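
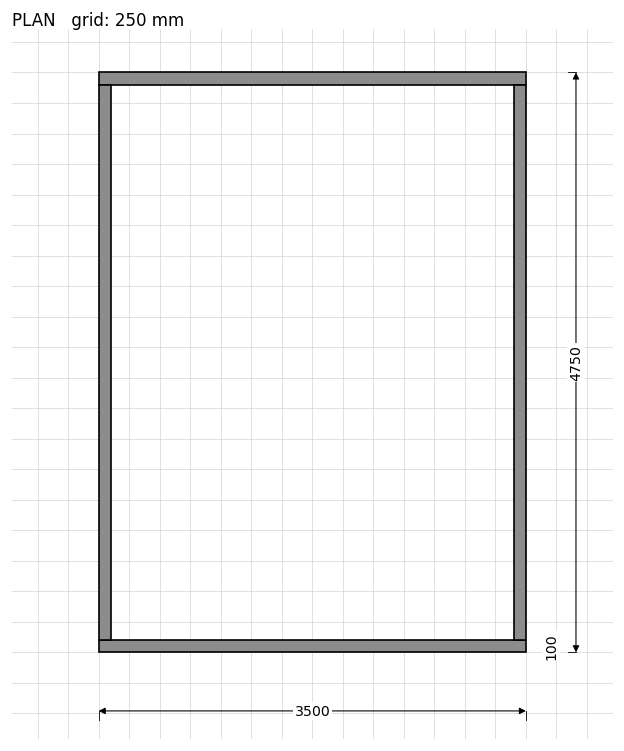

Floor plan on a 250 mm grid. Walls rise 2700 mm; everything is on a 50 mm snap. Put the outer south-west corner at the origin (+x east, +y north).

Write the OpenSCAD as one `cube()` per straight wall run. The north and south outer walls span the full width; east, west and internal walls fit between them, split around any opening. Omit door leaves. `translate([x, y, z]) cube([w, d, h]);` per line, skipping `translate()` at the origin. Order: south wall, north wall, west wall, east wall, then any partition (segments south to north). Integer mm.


cube([3500, 100, 2700]);
translate([0, 4650, 0]) cube([3500, 100, 2700]);
translate([0, 100, 0]) cube([100, 4550, 2700]);
translate([3400, 100, 0]) cube([100, 4550, 2700]);


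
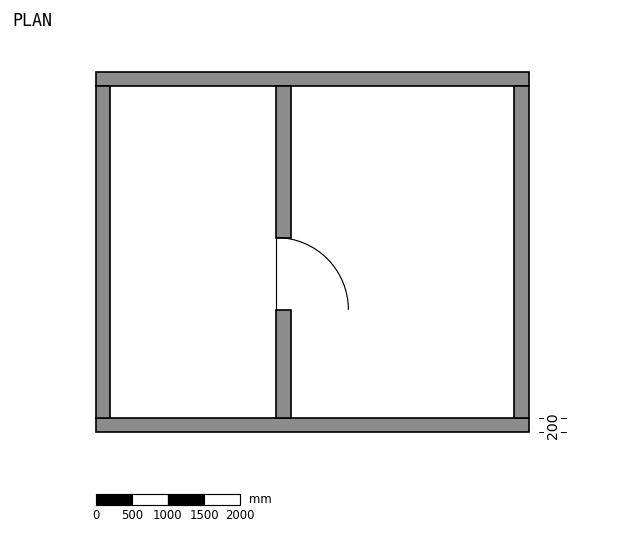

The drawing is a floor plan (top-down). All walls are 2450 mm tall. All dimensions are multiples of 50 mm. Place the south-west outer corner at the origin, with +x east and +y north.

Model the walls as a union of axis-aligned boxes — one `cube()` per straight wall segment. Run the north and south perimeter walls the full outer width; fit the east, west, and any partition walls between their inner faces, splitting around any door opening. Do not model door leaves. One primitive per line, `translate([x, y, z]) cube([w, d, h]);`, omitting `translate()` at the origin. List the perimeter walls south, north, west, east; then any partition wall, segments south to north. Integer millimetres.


cube([6000, 200, 2450]);
translate([0, 4800, 0]) cube([6000, 200, 2450]);
translate([0, 200, 0]) cube([200, 4600, 2450]);
translate([5800, 200, 0]) cube([200, 4600, 2450]);
translate([2500, 200, 0]) cube([200, 1500, 2450]);
translate([2500, 2700, 0]) cube([200, 2100, 2450]);


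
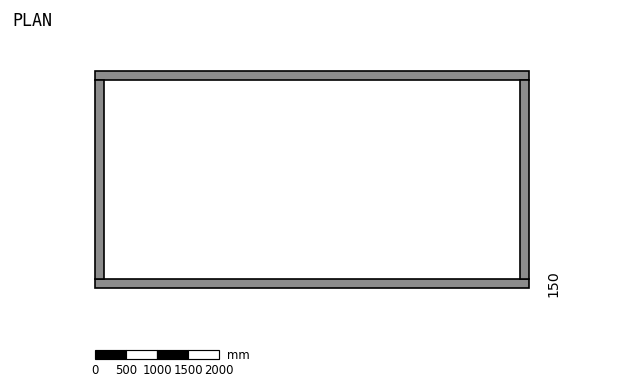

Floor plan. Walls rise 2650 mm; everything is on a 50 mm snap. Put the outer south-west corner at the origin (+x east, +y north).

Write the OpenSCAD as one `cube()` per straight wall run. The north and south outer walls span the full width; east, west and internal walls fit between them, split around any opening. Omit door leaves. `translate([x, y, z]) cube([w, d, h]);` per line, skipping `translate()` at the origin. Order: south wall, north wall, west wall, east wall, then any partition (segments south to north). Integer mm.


cube([7000, 150, 2650]);
translate([0, 3350, 0]) cube([7000, 150, 2650]);
translate([0, 150, 0]) cube([150, 3200, 2650]);
translate([6850, 150, 0]) cube([150, 3200, 2650]);


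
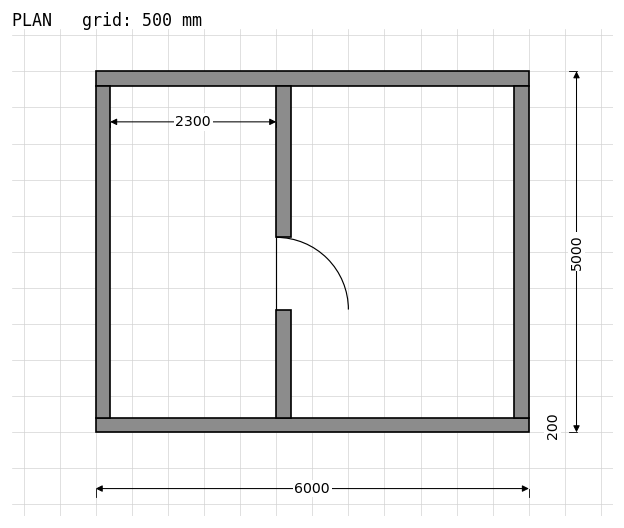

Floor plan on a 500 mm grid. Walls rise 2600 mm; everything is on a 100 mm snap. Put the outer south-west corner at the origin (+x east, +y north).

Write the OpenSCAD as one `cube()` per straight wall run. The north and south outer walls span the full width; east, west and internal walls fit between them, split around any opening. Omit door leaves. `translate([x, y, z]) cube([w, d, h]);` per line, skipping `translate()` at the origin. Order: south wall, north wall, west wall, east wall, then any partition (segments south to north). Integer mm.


cube([6000, 200, 2600]);
translate([0, 4800, 0]) cube([6000, 200, 2600]);
translate([0, 200, 0]) cube([200, 4600, 2600]);
translate([5800, 200, 0]) cube([200, 4600, 2600]);
translate([2500, 200, 0]) cube([200, 1500, 2600]);
translate([2500, 2700, 0]) cube([200, 2100, 2600]);


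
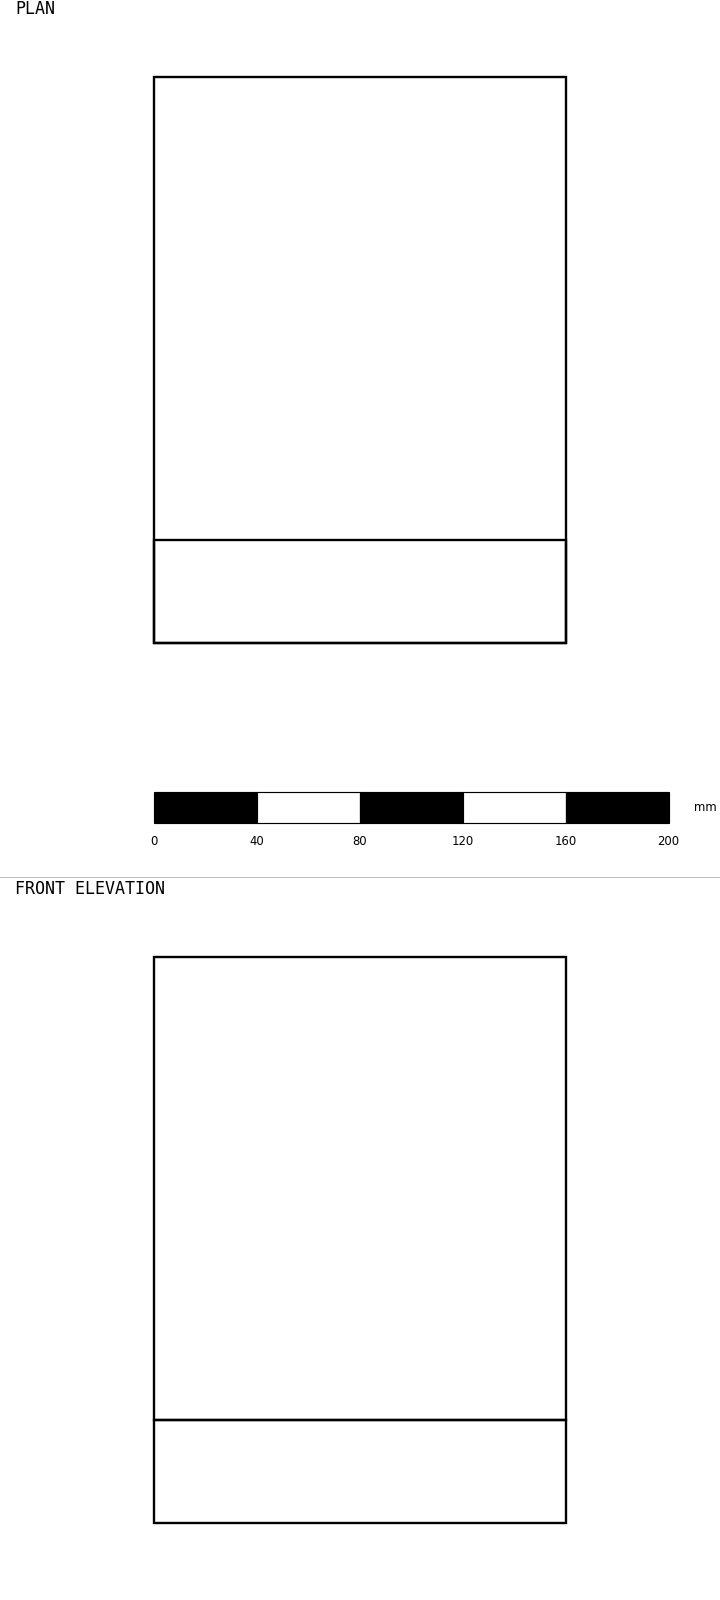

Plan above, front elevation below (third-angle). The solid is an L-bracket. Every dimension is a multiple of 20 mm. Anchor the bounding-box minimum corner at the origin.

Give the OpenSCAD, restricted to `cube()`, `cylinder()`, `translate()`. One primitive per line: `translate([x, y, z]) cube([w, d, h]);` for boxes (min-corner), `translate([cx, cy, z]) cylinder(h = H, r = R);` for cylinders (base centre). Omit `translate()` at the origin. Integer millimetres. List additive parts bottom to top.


cube([160, 220, 40]);
translate([0, 0, 40]) cube([160, 40, 180]);


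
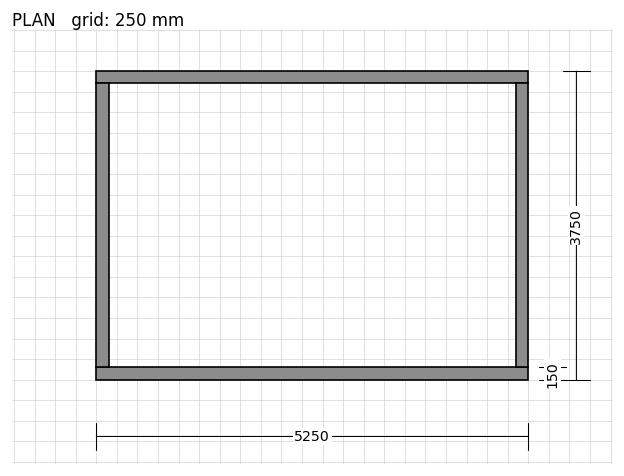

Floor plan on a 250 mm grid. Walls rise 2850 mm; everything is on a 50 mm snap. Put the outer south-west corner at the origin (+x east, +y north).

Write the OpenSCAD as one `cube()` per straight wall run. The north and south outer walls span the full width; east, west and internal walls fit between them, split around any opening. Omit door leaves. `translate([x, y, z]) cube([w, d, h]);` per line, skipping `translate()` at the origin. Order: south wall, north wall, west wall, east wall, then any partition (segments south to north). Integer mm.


cube([5250, 150, 2850]);
translate([0, 3600, 0]) cube([5250, 150, 2850]);
translate([0, 150, 0]) cube([150, 3450, 2850]);
translate([5100, 150, 0]) cube([150, 3450, 2850]);


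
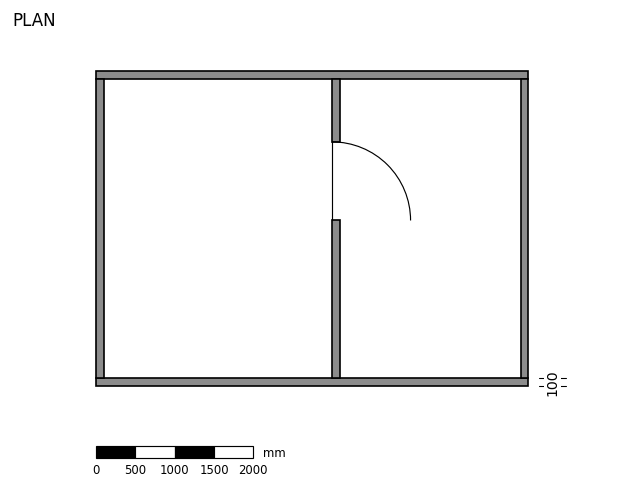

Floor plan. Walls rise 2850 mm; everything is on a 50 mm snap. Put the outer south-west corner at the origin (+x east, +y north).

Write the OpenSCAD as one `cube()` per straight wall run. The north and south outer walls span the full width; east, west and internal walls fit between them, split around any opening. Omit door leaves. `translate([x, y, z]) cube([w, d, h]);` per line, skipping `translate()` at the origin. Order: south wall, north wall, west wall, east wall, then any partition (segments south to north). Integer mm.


cube([5500, 100, 2850]);
translate([0, 3900, 0]) cube([5500, 100, 2850]);
translate([0, 100, 0]) cube([100, 3800, 2850]);
translate([5400, 100, 0]) cube([100, 3800, 2850]);
translate([3000, 100, 0]) cube([100, 2000, 2850]);
translate([3000, 3100, 0]) cube([100, 800, 2850]);


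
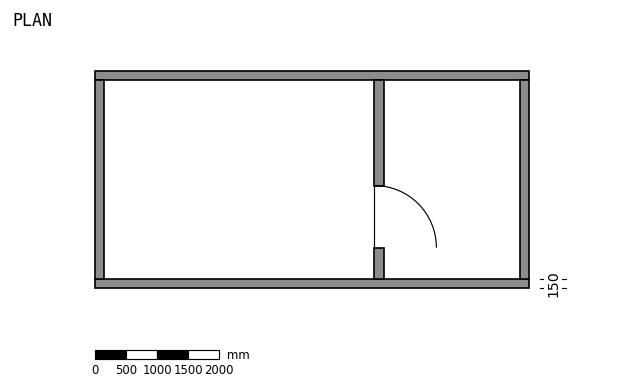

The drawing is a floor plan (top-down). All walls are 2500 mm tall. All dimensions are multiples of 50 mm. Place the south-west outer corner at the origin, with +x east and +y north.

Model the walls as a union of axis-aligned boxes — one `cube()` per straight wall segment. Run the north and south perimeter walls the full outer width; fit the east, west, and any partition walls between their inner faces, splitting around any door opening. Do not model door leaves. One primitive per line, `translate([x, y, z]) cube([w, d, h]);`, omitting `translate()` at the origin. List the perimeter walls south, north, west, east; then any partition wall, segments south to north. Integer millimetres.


cube([7000, 150, 2500]);
translate([0, 3350, 0]) cube([7000, 150, 2500]);
translate([0, 150, 0]) cube([150, 3200, 2500]);
translate([6850, 150, 0]) cube([150, 3200, 2500]);
translate([4500, 150, 0]) cube([150, 500, 2500]);
translate([4500, 1650, 0]) cube([150, 1700, 2500]);


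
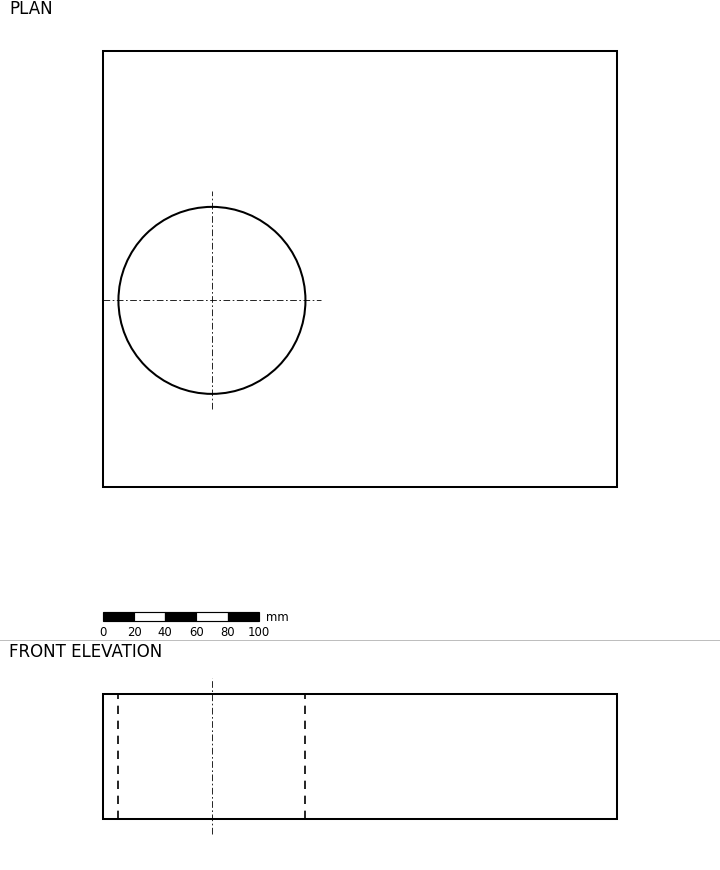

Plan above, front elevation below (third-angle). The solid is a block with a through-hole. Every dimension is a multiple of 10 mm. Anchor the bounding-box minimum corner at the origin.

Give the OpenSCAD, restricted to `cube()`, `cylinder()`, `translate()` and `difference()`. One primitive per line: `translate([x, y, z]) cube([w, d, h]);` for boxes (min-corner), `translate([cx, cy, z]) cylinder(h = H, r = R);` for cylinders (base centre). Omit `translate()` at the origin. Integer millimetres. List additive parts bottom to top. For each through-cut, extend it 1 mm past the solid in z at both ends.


difference() {
  cube([330, 280, 80]);
  translate([70, 120, -1]) cylinder(h = 82, r = 60);
}


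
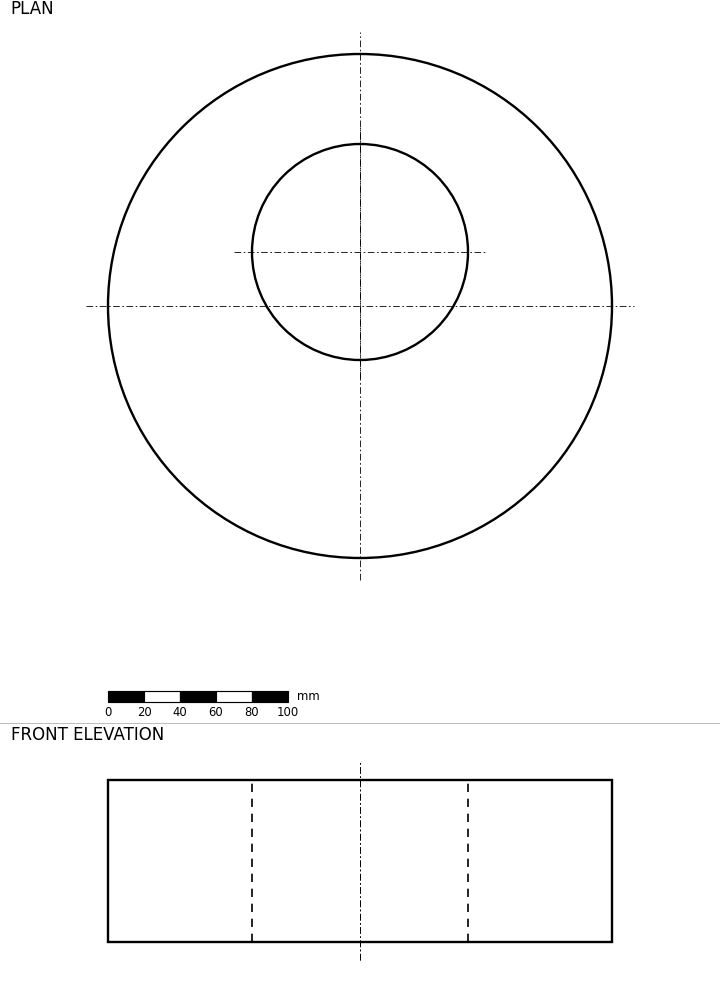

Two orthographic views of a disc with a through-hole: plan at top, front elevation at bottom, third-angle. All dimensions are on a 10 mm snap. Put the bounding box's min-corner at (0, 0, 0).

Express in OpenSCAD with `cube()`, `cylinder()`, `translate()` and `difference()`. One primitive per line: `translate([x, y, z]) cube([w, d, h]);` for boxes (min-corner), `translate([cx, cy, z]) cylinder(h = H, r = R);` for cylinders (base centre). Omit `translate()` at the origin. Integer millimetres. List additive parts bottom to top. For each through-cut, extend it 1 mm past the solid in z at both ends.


difference() {
  translate([140, 140, 0]) cylinder(h = 90, r = 140);
  translate([140, 170, -1]) cylinder(h = 92, r = 60);
}


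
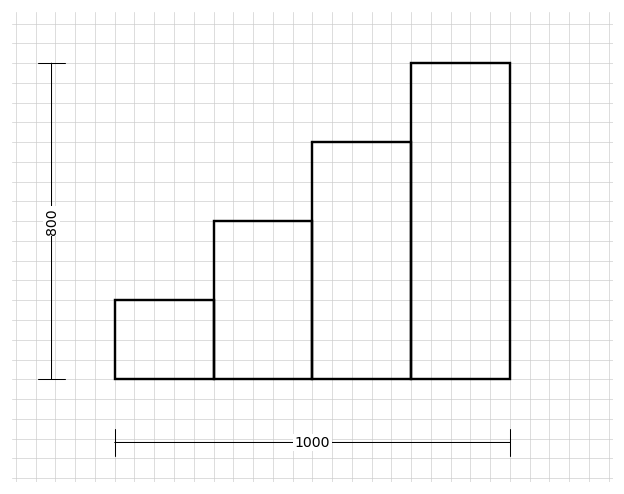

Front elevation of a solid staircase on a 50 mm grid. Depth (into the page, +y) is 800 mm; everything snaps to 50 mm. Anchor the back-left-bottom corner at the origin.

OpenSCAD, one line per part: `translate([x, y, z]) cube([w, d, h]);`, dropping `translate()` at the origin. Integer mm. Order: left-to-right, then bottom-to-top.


cube([250, 800, 200]);
translate([250, 0, 0]) cube([250, 800, 400]);
translate([500, 0, 0]) cube([250, 800, 600]);
translate([750, 0, 0]) cube([250, 800, 800]);


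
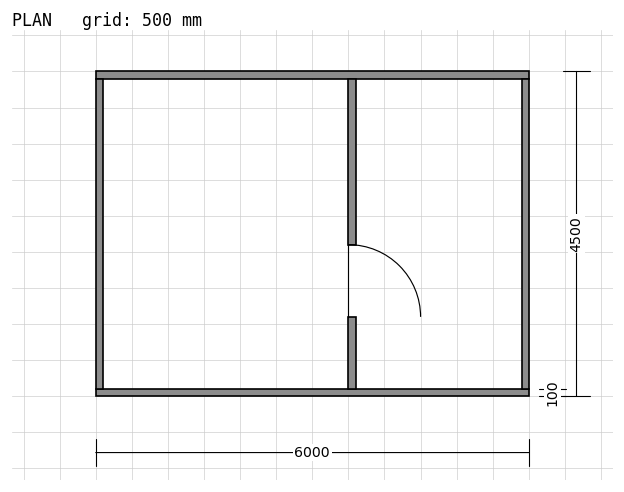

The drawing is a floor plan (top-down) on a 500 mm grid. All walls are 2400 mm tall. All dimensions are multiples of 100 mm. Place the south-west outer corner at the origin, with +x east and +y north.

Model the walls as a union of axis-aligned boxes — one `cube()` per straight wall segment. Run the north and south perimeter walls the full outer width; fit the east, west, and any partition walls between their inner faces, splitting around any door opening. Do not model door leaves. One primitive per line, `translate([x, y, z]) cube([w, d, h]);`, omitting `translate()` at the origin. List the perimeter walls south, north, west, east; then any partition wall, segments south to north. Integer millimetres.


cube([6000, 100, 2400]);
translate([0, 4400, 0]) cube([6000, 100, 2400]);
translate([0, 100, 0]) cube([100, 4300, 2400]);
translate([5900, 100, 0]) cube([100, 4300, 2400]);
translate([3500, 100, 0]) cube([100, 1000, 2400]);
translate([3500, 2100, 0]) cube([100, 2300, 2400]);


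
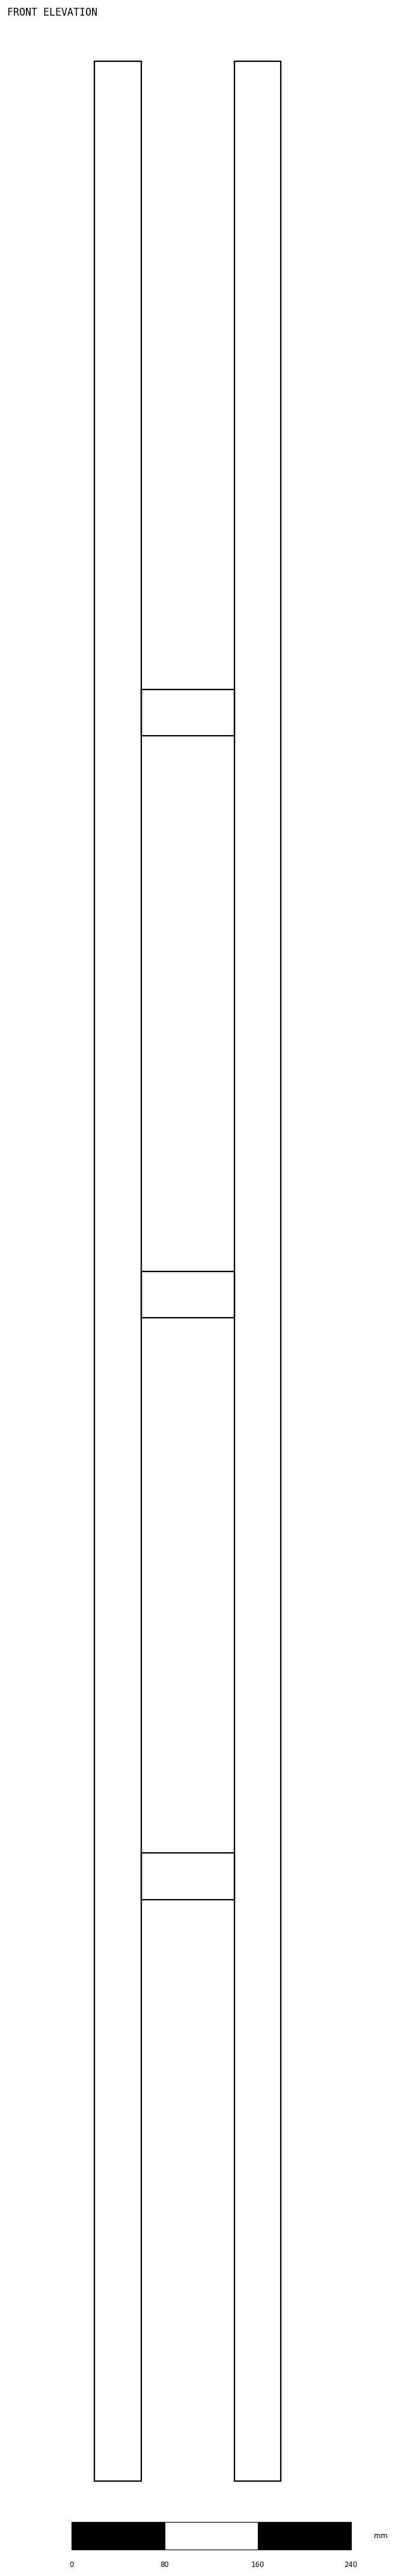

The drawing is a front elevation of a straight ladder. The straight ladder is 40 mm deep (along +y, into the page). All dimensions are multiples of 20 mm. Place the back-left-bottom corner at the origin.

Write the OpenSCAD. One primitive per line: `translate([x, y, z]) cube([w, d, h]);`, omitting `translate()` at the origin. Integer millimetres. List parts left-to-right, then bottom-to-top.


cube([40, 40, 2080]);
translate([40, 0, 500]) cube([80, 40, 40]);
translate([40, 0, 1000]) cube([80, 40, 40]);
translate([40, 0, 1500]) cube([80, 40, 40]);
translate([120, 0, 0]) cube([40, 40, 2080]);


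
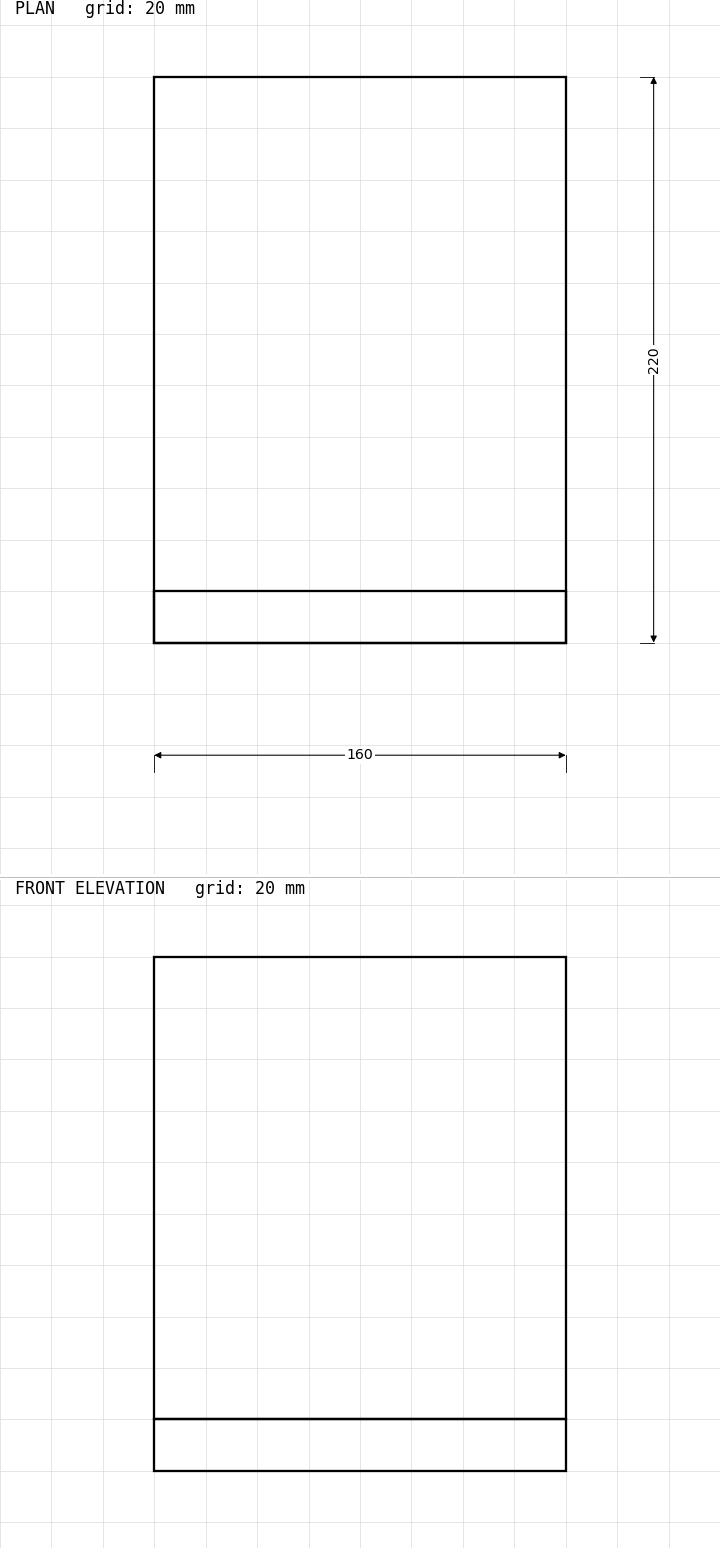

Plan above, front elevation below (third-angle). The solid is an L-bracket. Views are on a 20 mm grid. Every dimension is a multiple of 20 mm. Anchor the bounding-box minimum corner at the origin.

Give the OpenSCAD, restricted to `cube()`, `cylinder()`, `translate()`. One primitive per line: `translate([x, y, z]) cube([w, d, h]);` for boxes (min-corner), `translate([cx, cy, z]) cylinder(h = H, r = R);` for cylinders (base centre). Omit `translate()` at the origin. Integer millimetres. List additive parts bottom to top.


cube([160, 220, 20]);
translate([0, 0, 20]) cube([160, 20, 180]);


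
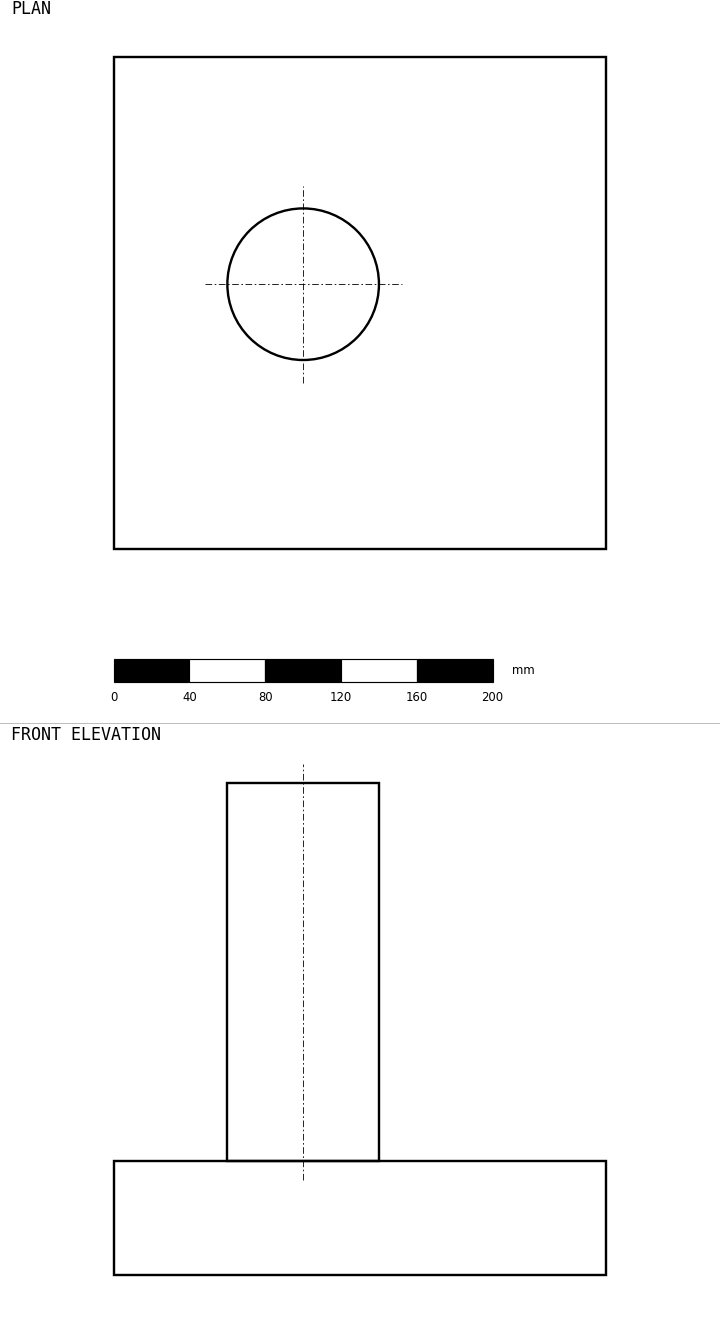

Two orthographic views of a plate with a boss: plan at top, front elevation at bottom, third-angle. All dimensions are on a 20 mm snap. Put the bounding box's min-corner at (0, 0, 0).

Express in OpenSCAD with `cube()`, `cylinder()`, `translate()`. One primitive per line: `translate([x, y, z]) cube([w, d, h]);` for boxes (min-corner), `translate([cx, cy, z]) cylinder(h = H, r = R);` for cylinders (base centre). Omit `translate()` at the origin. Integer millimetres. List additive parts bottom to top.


cube([260, 260, 60]);
translate([100, 140, 60]) cylinder(h = 200, r = 40);


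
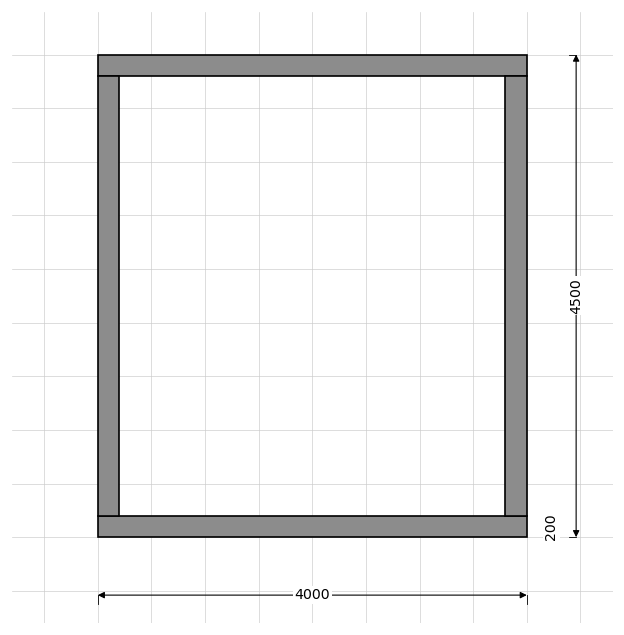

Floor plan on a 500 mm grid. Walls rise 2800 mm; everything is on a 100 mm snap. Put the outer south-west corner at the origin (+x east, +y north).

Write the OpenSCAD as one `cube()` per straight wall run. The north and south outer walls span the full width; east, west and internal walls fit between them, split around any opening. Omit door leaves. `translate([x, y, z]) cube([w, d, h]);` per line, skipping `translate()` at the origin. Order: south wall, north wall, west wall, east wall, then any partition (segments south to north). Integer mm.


cube([4000, 200, 2800]);
translate([0, 4300, 0]) cube([4000, 200, 2800]);
translate([0, 200, 0]) cube([200, 4100, 2800]);
translate([3800, 200, 0]) cube([200, 4100, 2800]);


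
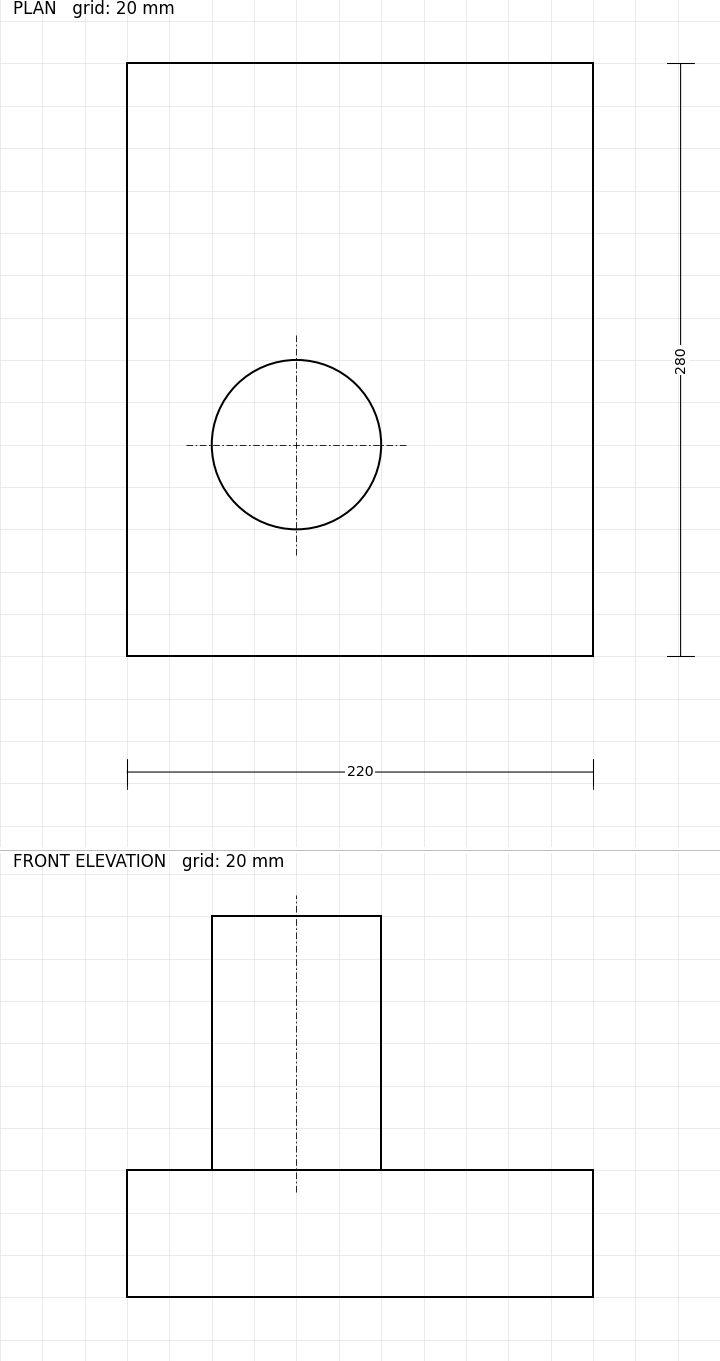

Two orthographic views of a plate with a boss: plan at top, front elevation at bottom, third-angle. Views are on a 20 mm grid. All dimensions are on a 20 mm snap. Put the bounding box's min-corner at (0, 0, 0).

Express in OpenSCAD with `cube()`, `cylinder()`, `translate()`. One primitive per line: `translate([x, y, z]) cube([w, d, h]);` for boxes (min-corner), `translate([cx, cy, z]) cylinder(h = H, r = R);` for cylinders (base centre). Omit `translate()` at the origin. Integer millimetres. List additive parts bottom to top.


cube([220, 280, 60]);
translate([80, 100, 60]) cylinder(h = 120, r = 40);


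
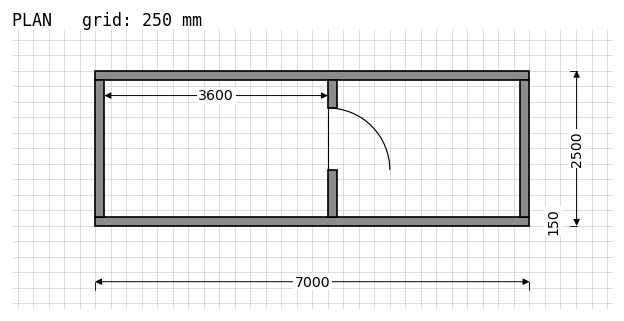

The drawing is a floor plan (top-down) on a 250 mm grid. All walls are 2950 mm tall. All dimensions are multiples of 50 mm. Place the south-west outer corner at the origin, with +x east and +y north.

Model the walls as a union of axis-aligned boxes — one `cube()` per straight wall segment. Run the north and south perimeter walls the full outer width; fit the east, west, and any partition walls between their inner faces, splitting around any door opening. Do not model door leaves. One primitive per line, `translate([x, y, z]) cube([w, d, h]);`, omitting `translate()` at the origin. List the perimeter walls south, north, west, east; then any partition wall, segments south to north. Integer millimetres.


cube([7000, 150, 2950]);
translate([0, 2350, 0]) cube([7000, 150, 2950]);
translate([0, 150, 0]) cube([150, 2200, 2950]);
translate([6850, 150, 0]) cube([150, 2200, 2950]);
translate([3750, 150, 0]) cube([150, 750, 2950]);
translate([3750, 1900, 0]) cube([150, 450, 2950]);


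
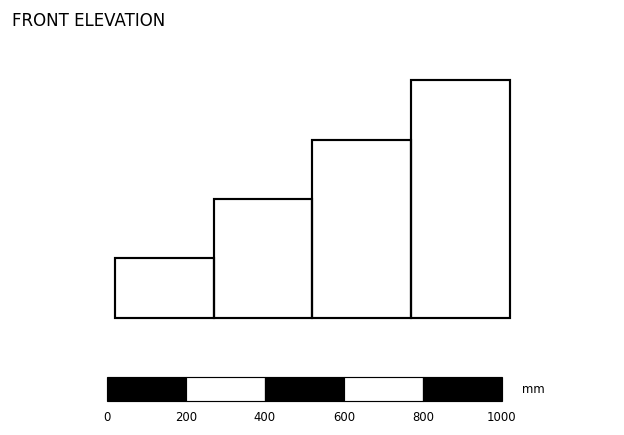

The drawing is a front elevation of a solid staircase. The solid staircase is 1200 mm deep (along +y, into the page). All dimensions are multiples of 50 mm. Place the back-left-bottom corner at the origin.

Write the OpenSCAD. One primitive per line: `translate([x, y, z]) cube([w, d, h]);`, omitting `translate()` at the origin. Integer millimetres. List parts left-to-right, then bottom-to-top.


cube([250, 1200, 150]);
translate([250, 0, 0]) cube([250, 1200, 300]);
translate([500, 0, 0]) cube([250, 1200, 450]);
translate([750, 0, 0]) cube([250, 1200, 600]);


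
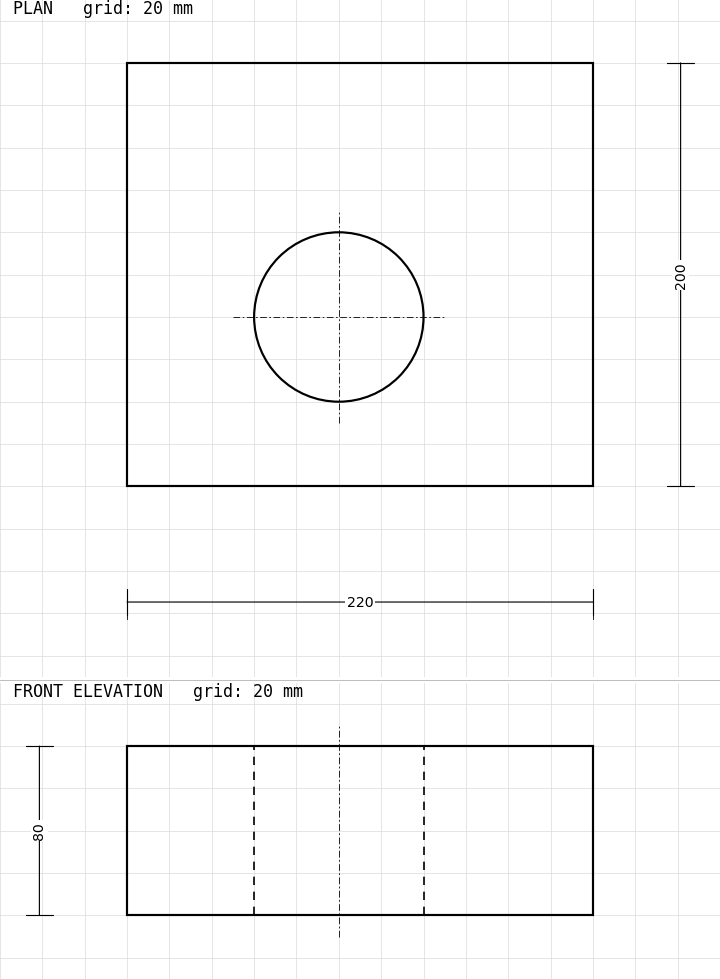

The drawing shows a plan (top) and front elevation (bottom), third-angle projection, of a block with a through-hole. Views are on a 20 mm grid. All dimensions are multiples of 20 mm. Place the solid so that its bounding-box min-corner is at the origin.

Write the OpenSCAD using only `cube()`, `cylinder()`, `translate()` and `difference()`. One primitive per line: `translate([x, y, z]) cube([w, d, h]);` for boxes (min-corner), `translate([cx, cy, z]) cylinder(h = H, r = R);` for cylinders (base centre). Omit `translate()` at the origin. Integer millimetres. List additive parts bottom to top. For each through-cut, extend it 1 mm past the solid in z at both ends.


difference() {
  cube([220, 200, 80]);
  translate([100, 80, -1]) cylinder(h = 82, r = 40);
}


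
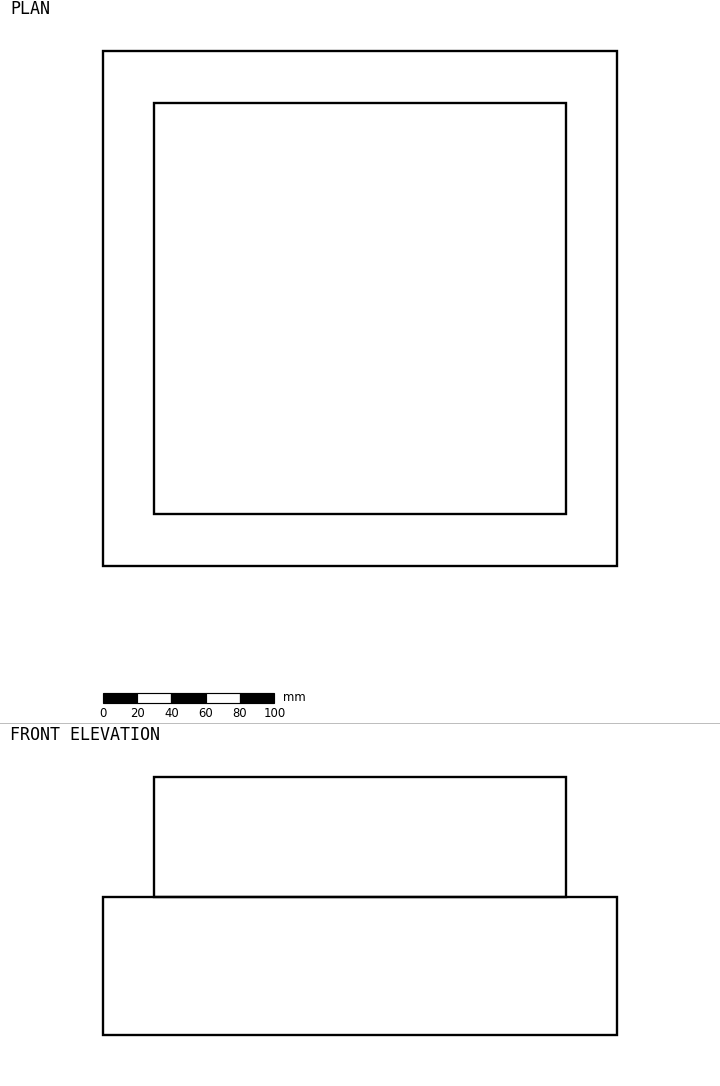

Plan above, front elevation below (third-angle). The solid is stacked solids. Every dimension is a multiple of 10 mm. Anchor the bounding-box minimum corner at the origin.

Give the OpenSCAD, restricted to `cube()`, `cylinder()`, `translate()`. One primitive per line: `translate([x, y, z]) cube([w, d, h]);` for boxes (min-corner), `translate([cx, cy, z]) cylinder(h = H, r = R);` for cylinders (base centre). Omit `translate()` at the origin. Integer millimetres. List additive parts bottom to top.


cube([300, 300, 80]);
translate([30, 30, 80]) cube([240, 240, 70]);


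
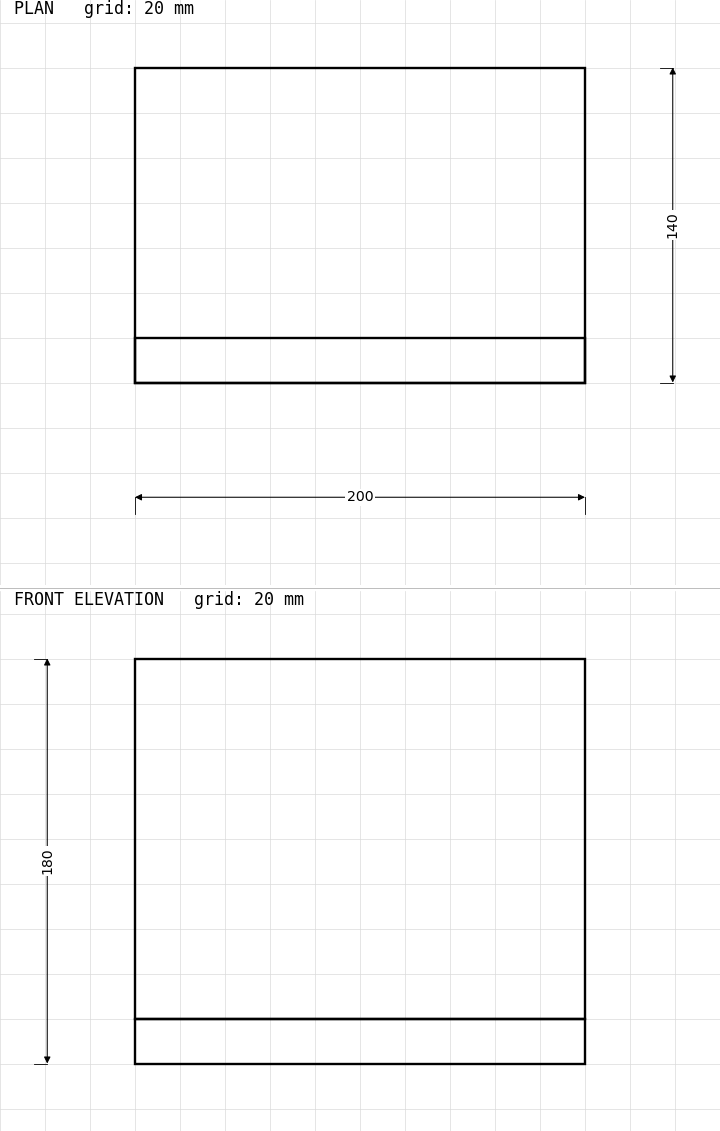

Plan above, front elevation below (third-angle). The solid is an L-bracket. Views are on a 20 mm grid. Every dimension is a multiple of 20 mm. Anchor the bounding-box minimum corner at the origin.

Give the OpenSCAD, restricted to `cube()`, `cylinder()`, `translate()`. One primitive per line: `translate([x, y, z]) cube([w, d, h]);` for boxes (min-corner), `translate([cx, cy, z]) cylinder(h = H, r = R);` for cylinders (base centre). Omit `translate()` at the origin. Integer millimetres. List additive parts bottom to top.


cube([200, 140, 20]);
translate([0, 0, 20]) cube([200, 20, 160]);


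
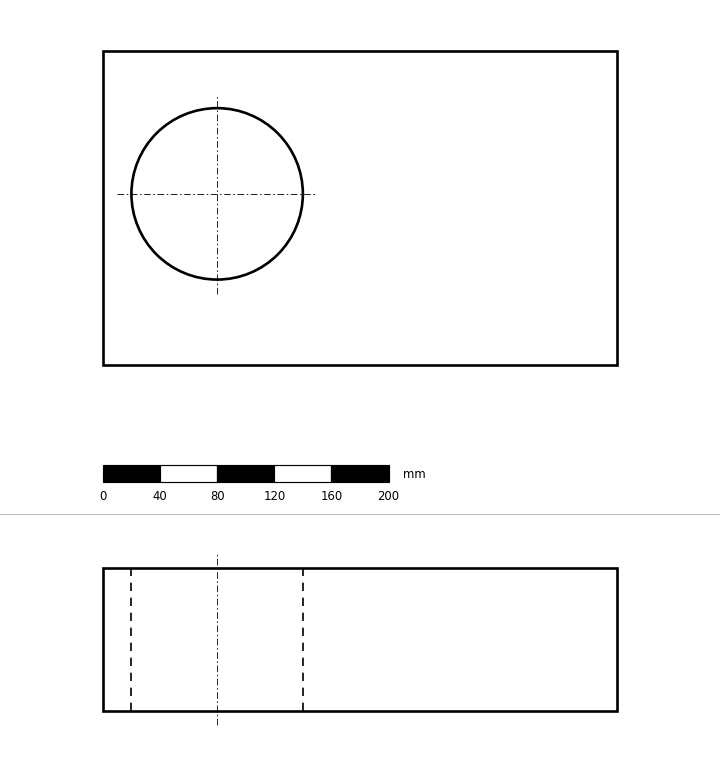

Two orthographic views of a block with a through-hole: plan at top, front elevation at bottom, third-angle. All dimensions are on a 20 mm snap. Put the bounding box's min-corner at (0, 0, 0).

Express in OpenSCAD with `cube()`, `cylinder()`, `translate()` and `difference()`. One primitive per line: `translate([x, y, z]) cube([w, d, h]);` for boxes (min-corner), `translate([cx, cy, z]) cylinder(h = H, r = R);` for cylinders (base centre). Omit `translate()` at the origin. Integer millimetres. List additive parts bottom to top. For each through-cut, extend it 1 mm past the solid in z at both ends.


difference() {
  cube([360, 220, 100]);
  translate([80, 120, -1]) cylinder(h = 102, r = 60);
}


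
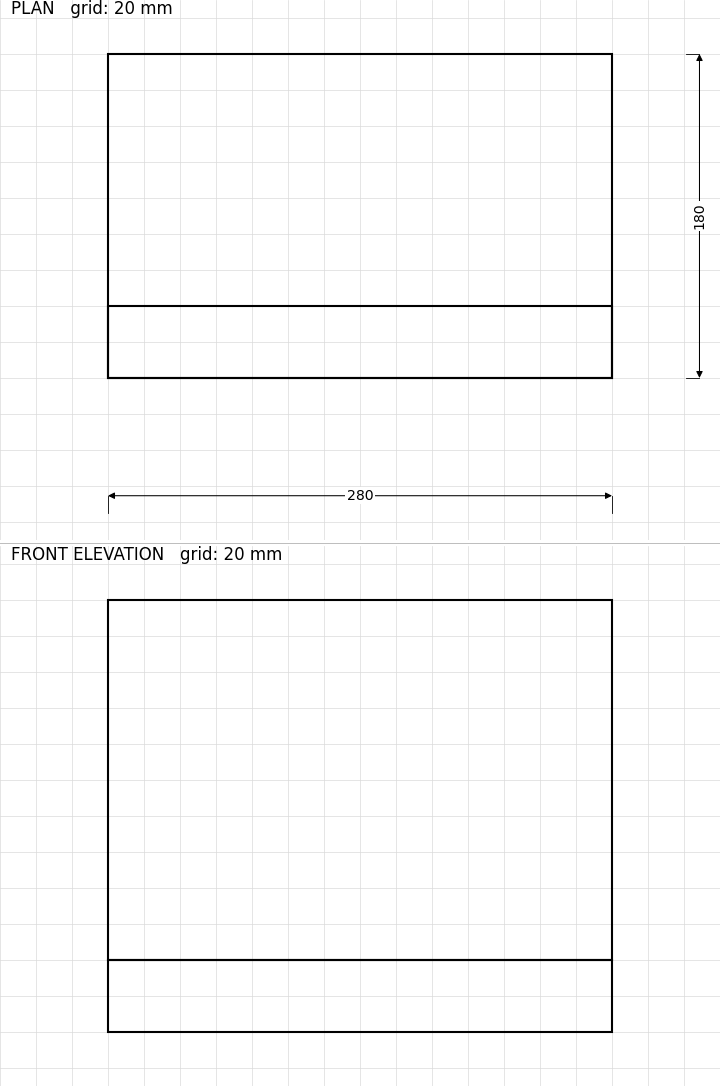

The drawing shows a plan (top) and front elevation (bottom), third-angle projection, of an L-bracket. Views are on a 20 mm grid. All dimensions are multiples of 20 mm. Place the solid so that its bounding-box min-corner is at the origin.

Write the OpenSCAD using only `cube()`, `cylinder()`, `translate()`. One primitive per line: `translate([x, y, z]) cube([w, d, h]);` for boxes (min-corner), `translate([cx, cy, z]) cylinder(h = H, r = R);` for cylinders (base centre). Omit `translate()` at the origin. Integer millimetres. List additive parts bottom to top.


cube([280, 180, 40]);
translate([0, 0, 40]) cube([280, 40, 200]);


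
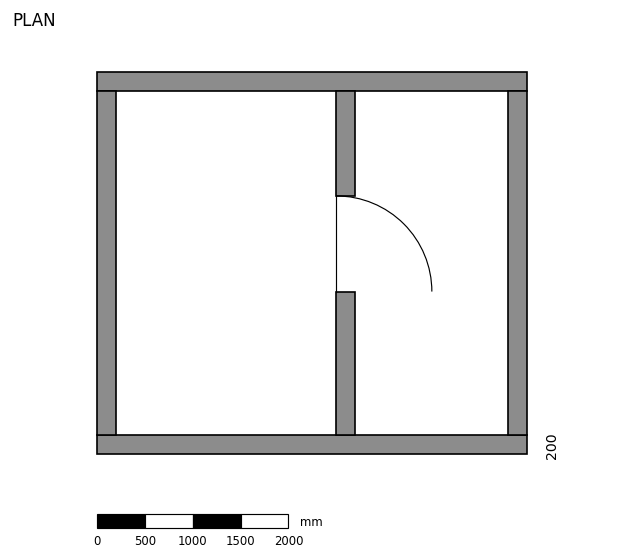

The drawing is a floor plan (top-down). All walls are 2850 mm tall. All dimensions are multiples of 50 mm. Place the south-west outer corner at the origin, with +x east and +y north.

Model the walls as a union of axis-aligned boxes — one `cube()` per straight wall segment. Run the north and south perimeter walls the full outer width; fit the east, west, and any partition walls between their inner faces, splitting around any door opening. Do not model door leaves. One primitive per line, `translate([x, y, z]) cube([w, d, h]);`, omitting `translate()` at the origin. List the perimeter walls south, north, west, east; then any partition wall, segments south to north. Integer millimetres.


cube([4500, 200, 2850]);
translate([0, 3800, 0]) cube([4500, 200, 2850]);
translate([0, 200, 0]) cube([200, 3600, 2850]);
translate([4300, 200, 0]) cube([200, 3600, 2850]);
translate([2500, 200, 0]) cube([200, 1500, 2850]);
translate([2500, 2700, 0]) cube([200, 1100, 2850]);


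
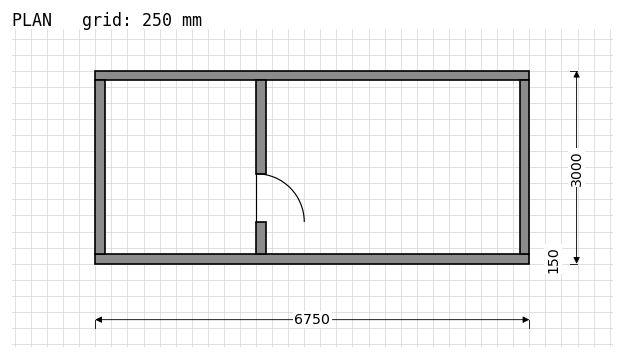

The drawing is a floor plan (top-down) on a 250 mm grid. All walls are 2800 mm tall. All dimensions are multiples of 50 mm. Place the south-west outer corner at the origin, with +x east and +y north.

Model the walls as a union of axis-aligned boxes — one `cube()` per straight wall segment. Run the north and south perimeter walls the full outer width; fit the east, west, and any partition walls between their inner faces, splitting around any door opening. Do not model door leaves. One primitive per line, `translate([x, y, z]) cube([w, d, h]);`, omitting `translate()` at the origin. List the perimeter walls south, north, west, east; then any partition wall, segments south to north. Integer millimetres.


cube([6750, 150, 2800]);
translate([0, 2850, 0]) cube([6750, 150, 2800]);
translate([0, 150, 0]) cube([150, 2700, 2800]);
translate([6600, 150, 0]) cube([150, 2700, 2800]);
translate([2500, 150, 0]) cube([150, 500, 2800]);
translate([2500, 1400, 0]) cube([150, 1450, 2800]);


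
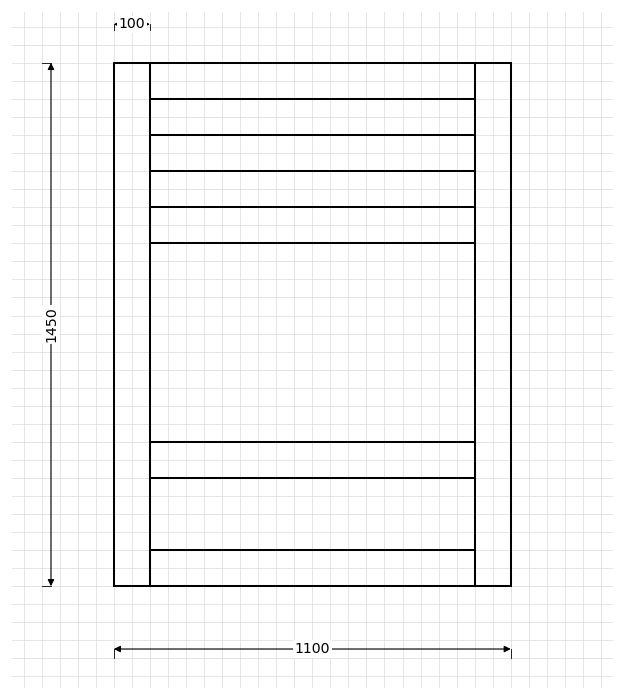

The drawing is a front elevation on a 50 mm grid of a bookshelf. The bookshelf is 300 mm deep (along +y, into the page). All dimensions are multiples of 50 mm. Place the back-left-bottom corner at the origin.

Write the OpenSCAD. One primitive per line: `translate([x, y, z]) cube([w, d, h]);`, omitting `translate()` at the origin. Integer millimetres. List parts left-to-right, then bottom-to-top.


cube([100, 300, 1450]);
translate([100, 0, 0]) cube([900, 300, 100]);
translate([100, 0, 300]) cube([900, 300, 100]);
translate([100, 0, 950]) cube([900, 300, 100]);
translate([100, 0, 1150]) cube([900, 300, 100]);
translate([100, 0, 1350]) cube([900, 300, 100]);
translate([1000, 0, 0]) cube([100, 300, 1450]);


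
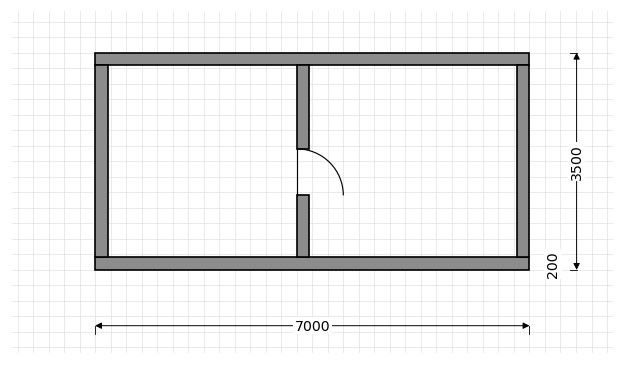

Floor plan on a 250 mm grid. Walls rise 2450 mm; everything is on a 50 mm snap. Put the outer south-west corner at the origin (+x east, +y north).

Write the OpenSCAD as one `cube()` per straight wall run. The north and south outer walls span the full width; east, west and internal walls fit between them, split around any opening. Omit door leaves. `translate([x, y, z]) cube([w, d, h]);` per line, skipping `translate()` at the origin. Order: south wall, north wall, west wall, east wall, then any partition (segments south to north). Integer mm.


cube([7000, 200, 2450]);
translate([0, 3300, 0]) cube([7000, 200, 2450]);
translate([0, 200, 0]) cube([200, 3100, 2450]);
translate([6800, 200, 0]) cube([200, 3100, 2450]);
translate([3250, 200, 0]) cube([200, 1000, 2450]);
translate([3250, 1950, 0]) cube([200, 1350, 2450]);


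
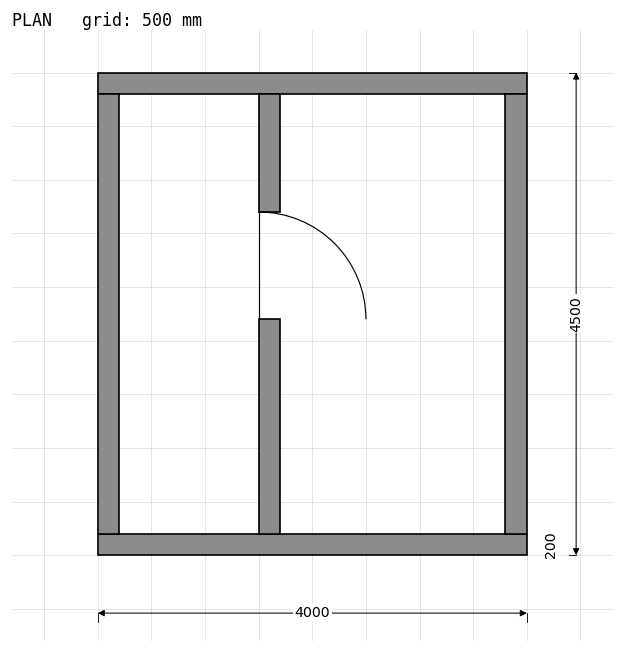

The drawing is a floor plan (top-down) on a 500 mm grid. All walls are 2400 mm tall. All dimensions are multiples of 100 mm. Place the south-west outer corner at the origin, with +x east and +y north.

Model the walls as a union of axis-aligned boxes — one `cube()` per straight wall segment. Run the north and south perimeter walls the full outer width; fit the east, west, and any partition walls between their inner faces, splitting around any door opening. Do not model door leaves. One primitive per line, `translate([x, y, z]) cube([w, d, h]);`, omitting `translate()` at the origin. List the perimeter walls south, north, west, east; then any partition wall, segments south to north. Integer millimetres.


cube([4000, 200, 2400]);
translate([0, 4300, 0]) cube([4000, 200, 2400]);
translate([0, 200, 0]) cube([200, 4100, 2400]);
translate([3800, 200, 0]) cube([200, 4100, 2400]);
translate([1500, 200, 0]) cube([200, 2000, 2400]);
translate([1500, 3200, 0]) cube([200, 1100, 2400]);


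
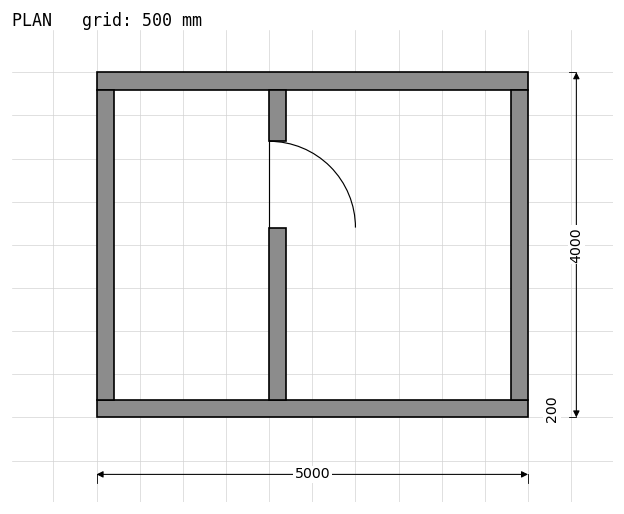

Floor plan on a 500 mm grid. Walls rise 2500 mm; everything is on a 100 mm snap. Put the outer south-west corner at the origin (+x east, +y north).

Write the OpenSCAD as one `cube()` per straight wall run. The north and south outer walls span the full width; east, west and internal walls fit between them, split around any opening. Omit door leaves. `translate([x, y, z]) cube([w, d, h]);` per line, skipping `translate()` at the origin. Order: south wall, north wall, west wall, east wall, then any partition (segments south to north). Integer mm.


cube([5000, 200, 2500]);
translate([0, 3800, 0]) cube([5000, 200, 2500]);
translate([0, 200, 0]) cube([200, 3600, 2500]);
translate([4800, 200, 0]) cube([200, 3600, 2500]);
translate([2000, 200, 0]) cube([200, 2000, 2500]);
translate([2000, 3200, 0]) cube([200, 600, 2500]);


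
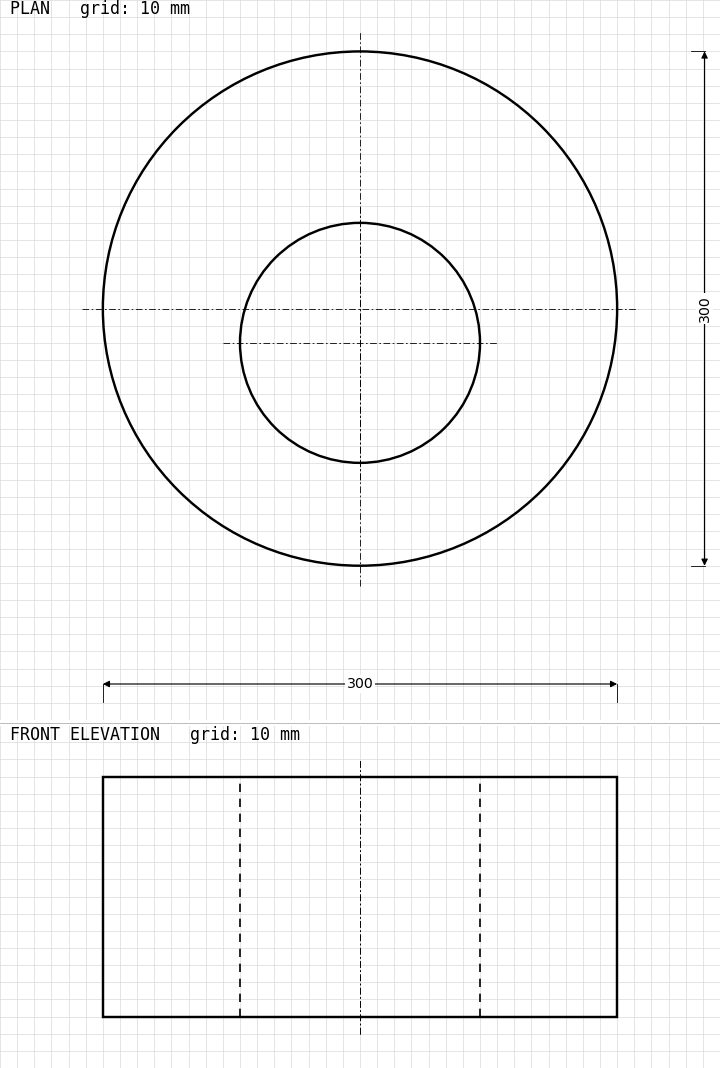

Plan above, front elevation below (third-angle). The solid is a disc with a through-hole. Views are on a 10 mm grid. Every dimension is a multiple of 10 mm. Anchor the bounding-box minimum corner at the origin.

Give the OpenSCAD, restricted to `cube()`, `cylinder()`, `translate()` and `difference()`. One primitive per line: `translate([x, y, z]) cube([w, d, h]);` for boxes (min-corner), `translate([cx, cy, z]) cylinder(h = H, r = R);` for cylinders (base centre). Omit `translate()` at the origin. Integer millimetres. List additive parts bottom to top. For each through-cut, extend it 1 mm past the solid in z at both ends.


difference() {
  translate([150, 150, 0]) cylinder(h = 140, r = 150);
  translate([150, 130, -1]) cylinder(h = 142, r = 70);
}


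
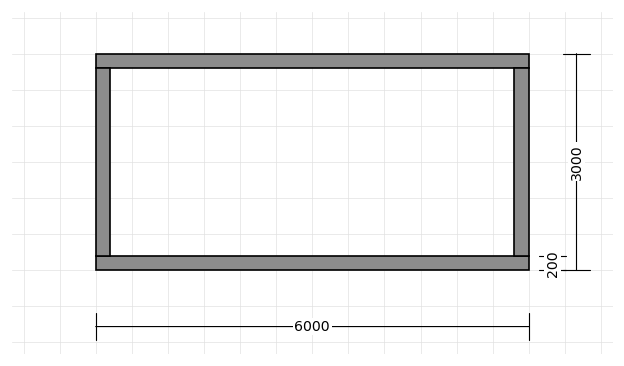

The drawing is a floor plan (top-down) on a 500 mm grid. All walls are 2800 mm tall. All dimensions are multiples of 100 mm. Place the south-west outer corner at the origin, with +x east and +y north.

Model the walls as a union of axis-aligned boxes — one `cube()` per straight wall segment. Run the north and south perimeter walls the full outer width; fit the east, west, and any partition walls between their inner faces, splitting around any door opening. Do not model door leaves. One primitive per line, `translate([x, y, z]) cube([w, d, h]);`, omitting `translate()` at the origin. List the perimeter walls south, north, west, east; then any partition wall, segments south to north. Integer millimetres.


cube([6000, 200, 2800]);
translate([0, 2800, 0]) cube([6000, 200, 2800]);
translate([0, 200, 0]) cube([200, 2600, 2800]);
translate([5800, 200, 0]) cube([200, 2600, 2800]);


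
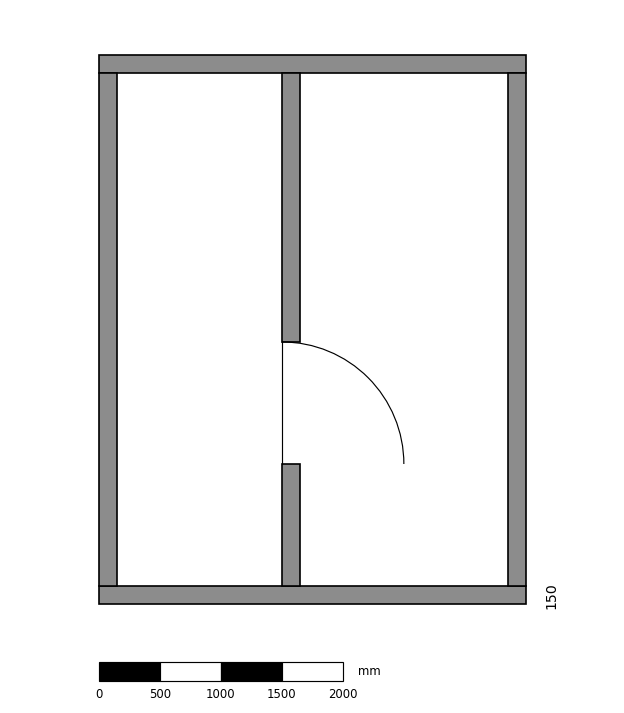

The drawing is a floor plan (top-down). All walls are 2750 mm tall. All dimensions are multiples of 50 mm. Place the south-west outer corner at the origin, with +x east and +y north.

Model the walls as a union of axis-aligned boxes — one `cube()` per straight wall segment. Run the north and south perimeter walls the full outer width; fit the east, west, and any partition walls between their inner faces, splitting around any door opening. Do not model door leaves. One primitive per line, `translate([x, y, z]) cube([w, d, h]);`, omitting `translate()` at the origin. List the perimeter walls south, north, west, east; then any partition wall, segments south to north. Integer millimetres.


cube([3500, 150, 2750]);
translate([0, 4350, 0]) cube([3500, 150, 2750]);
translate([0, 150, 0]) cube([150, 4200, 2750]);
translate([3350, 150, 0]) cube([150, 4200, 2750]);
translate([1500, 150, 0]) cube([150, 1000, 2750]);
translate([1500, 2150, 0]) cube([150, 2200, 2750]);


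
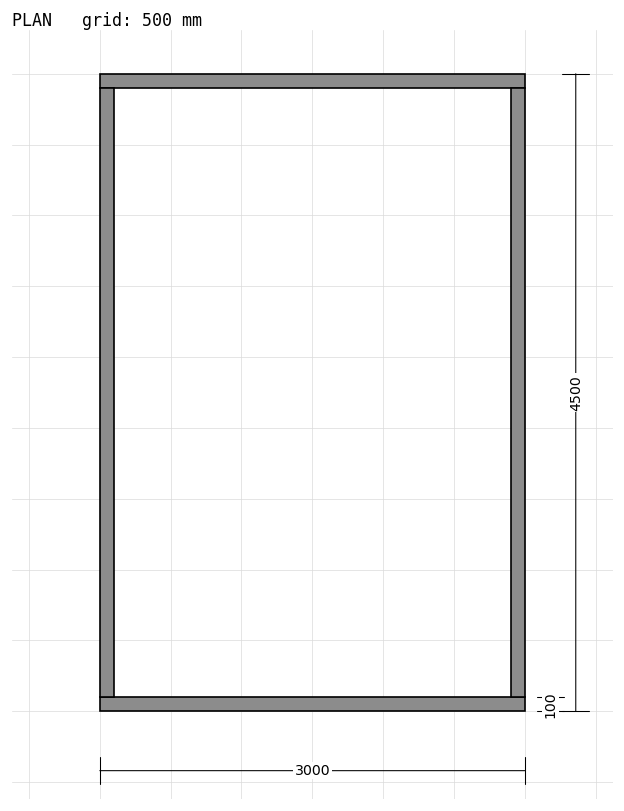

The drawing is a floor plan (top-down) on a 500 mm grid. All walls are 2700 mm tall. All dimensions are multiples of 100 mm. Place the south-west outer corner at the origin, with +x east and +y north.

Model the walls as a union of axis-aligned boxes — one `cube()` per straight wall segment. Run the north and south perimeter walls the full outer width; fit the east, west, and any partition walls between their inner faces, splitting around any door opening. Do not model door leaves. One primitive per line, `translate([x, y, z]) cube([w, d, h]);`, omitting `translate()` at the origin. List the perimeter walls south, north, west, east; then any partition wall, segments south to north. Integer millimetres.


cube([3000, 100, 2700]);
translate([0, 4400, 0]) cube([3000, 100, 2700]);
translate([0, 100, 0]) cube([100, 4300, 2700]);
translate([2900, 100, 0]) cube([100, 4300, 2700]);


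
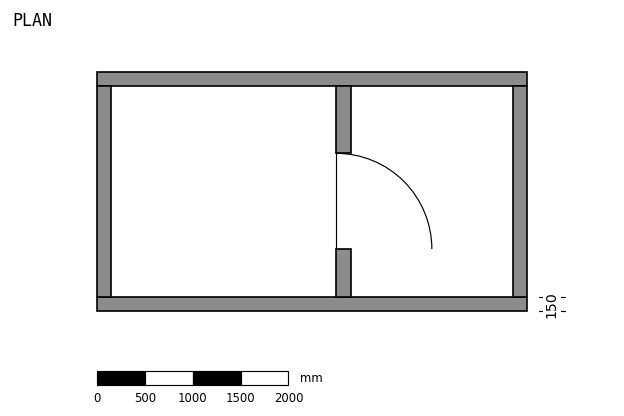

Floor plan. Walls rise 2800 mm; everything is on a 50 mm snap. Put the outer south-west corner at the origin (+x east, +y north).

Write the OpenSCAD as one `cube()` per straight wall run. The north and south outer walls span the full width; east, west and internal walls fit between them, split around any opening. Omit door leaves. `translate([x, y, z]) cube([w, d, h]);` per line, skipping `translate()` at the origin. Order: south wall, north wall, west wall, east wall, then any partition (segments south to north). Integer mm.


cube([4500, 150, 2800]);
translate([0, 2350, 0]) cube([4500, 150, 2800]);
translate([0, 150, 0]) cube([150, 2200, 2800]);
translate([4350, 150, 0]) cube([150, 2200, 2800]);
translate([2500, 150, 0]) cube([150, 500, 2800]);
translate([2500, 1650, 0]) cube([150, 700, 2800]);


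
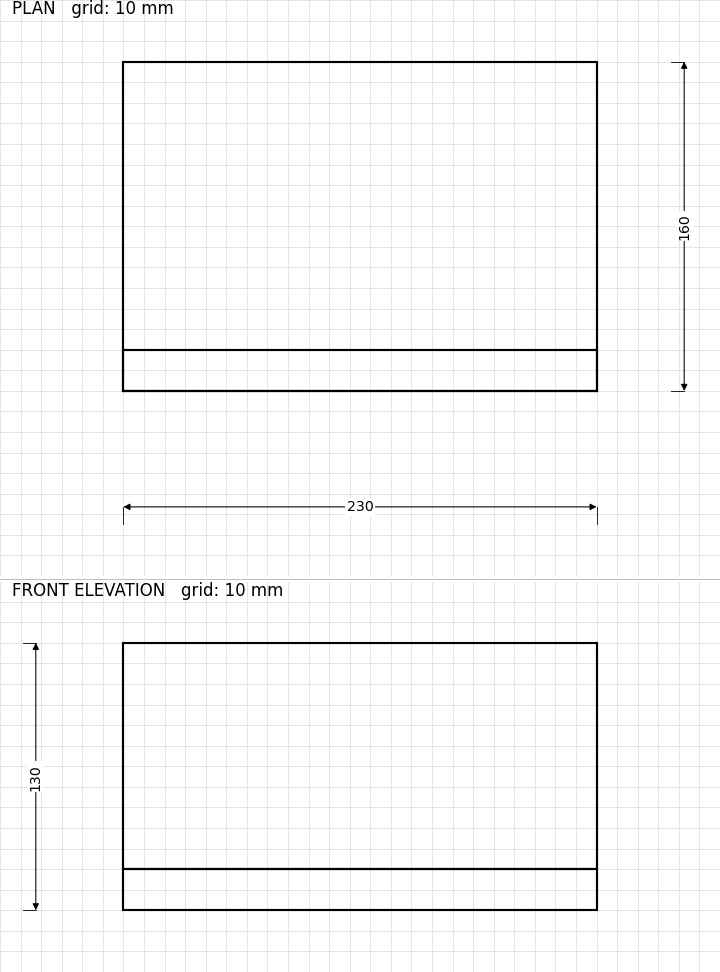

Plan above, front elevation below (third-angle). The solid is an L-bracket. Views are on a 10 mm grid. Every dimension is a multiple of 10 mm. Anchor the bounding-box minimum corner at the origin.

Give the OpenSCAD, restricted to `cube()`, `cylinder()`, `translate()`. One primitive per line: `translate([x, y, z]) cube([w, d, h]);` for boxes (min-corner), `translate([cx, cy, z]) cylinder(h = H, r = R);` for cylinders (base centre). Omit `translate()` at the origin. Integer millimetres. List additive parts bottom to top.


cube([230, 160, 20]);
translate([0, 0, 20]) cube([230, 20, 110]);


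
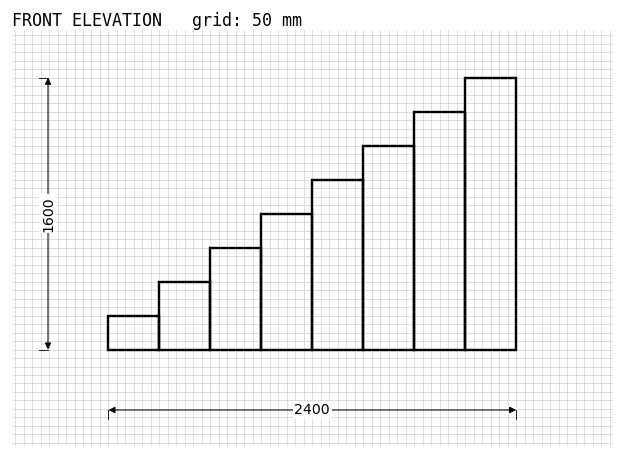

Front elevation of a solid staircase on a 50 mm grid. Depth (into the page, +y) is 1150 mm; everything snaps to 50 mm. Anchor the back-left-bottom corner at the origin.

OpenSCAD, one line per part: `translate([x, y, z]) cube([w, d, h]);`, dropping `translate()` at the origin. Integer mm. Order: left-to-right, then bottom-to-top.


cube([300, 1150, 200]);
translate([300, 0, 0]) cube([300, 1150, 400]);
translate([600, 0, 0]) cube([300, 1150, 600]);
translate([900, 0, 0]) cube([300, 1150, 800]);
translate([1200, 0, 0]) cube([300, 1150, 1000]);
translate([1500, 0, 0]) cube([300, 1150, 1200]);
translate([1800, 0, 0]) cube([300, 1150, 1400]);
translate([2100, 0, 0]) cube([300, 1150, 1600]);


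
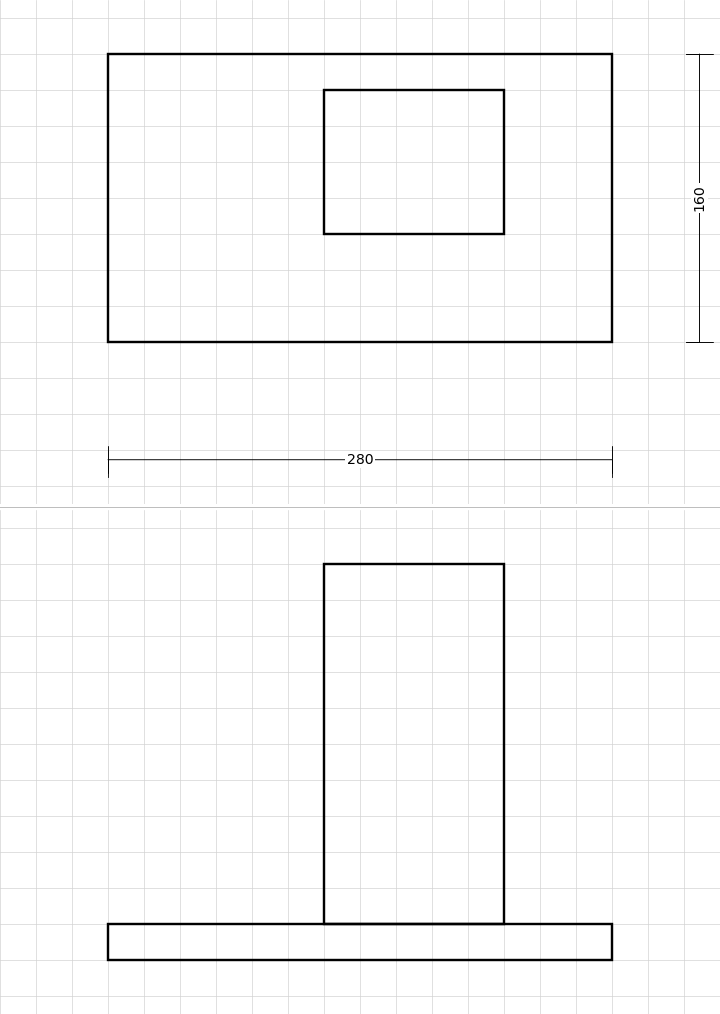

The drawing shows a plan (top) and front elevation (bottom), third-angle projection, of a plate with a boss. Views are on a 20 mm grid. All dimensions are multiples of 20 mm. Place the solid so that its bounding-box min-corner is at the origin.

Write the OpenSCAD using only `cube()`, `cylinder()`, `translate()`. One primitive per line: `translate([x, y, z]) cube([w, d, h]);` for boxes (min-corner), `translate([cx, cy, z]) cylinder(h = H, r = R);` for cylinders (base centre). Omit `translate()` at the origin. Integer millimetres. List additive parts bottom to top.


cube([280, 160, 20]);
translate([120, 60, 20]) cube([100, 80, 200]);


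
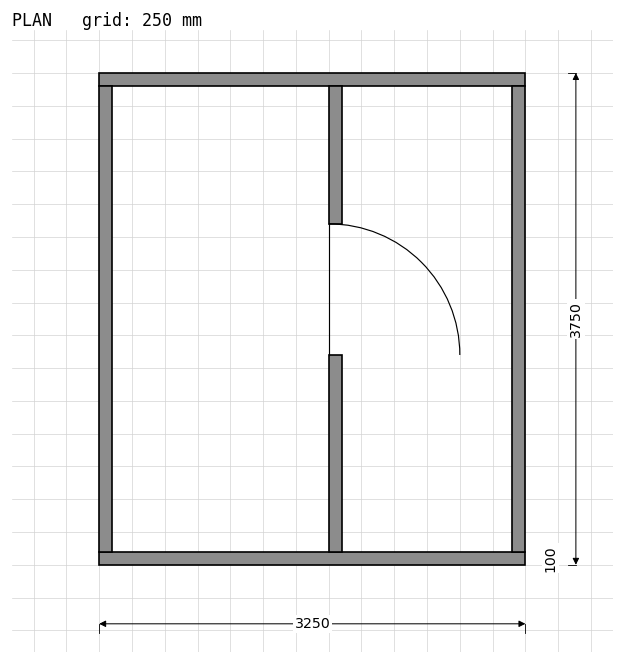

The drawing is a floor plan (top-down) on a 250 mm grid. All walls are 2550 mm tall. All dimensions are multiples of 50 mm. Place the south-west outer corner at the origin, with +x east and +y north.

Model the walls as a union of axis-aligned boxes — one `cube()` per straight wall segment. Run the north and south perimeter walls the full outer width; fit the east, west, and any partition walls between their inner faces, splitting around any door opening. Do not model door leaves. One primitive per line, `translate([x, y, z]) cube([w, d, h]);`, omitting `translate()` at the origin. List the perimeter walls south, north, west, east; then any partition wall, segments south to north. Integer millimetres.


cube([3250, 100, 2550]);
translate([0, 3650, 0]) cube([3250, 100, 2550]);
translate([0, 100, 0]) cube([100, 3550, 2550]);
translate([3150, 100, 0]) cube([100, 3550, 2550]);
translate([1750, 100, 0]) cube([100, 1500, 2550]);
translate([1750, 2600, 0]) cube([100, 1050, 2550]);


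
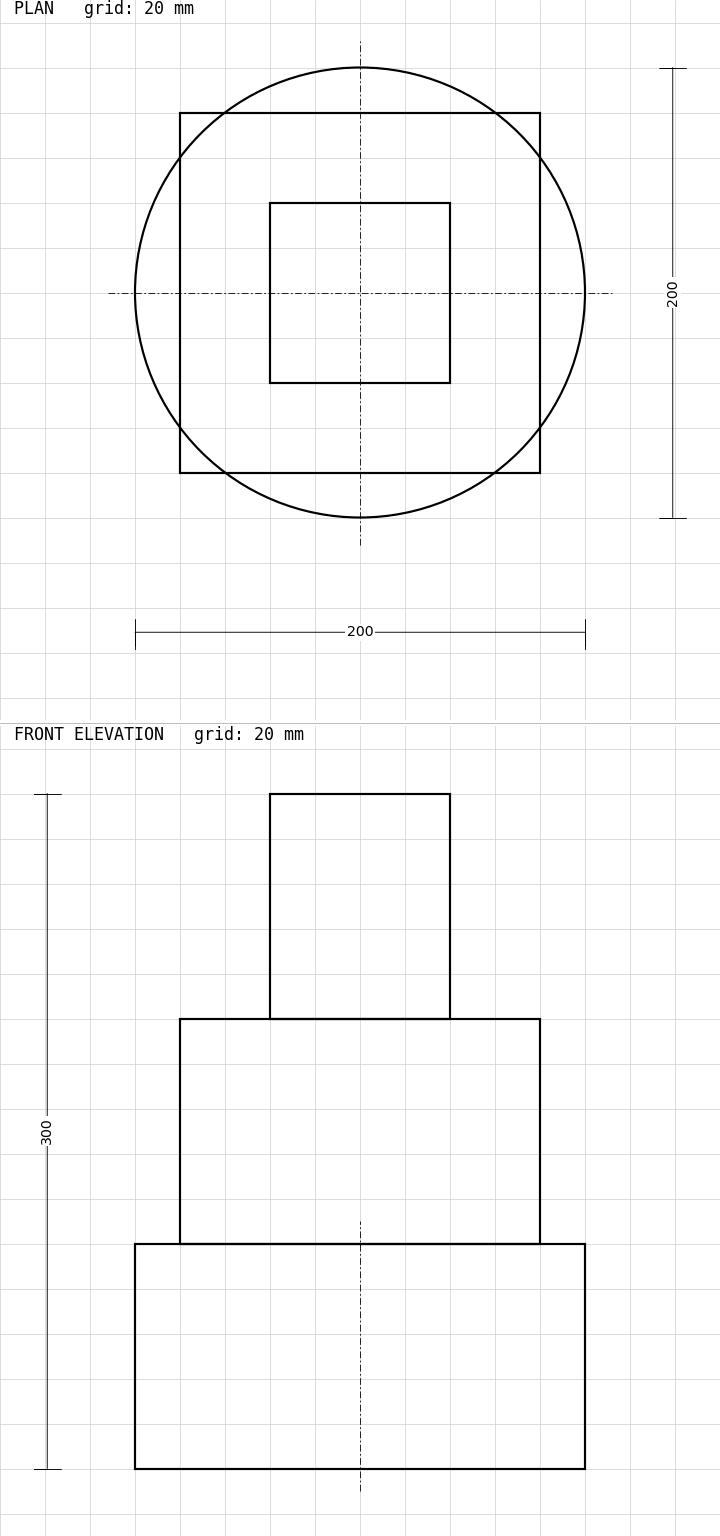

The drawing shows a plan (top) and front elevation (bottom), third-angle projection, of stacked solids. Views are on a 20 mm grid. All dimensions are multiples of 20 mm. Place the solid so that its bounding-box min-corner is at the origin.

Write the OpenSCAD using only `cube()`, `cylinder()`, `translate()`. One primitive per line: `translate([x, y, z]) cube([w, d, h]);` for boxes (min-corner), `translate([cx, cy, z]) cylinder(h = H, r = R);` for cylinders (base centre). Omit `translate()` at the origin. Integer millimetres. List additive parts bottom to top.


translate([100, 100, 0]) cylinder(h = 100, r = 100);
translate([20, 20, 100]) cube([160, 160, 100]);
translate([60, 60, 200]) cube([80, 80, 100]);
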